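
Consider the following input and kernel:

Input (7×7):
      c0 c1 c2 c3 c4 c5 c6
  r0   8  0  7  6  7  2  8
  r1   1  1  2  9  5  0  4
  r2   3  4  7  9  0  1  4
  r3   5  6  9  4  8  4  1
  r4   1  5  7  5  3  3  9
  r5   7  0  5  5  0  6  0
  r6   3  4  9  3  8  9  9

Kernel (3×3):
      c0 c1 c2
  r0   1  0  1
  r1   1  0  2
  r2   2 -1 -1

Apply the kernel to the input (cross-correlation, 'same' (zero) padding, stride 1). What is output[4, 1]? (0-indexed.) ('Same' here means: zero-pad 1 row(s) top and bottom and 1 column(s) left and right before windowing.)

The receptive field on the zero-padded input at this output position is [5 6 9 / 1 5 7 / 7 0 5]. Elementwise product with the kernel and sum: 5·1 + 9·1 + 1·1 + 7·2 + 7·2 + 0·-1 + 5·-1.

38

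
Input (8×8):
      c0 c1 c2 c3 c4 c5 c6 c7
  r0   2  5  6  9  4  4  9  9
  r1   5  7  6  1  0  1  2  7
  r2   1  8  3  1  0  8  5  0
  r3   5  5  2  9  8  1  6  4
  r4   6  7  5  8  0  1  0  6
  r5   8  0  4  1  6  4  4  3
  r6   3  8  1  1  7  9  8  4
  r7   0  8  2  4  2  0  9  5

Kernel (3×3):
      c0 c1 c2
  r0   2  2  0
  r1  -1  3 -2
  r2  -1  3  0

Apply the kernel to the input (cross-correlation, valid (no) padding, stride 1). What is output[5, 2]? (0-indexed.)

8

The receptive field on the input at this output position is [4 1 6 / 1 1 7 / 2 4 2]. Elementwise product with the kernel and sum: 4·2 + 1·2 + 1·-1 + 1·3 + 7·-2 + 2·-1 + 4·3.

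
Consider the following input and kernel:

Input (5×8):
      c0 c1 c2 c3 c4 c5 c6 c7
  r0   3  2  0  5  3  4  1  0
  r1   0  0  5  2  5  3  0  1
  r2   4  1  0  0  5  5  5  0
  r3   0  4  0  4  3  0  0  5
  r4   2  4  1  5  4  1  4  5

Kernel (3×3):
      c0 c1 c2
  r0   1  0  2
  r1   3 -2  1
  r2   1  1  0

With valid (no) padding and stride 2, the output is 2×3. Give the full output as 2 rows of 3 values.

13 22 24
2 11 29

Output[0,0]: The receptive field on the input at this output position is [3 2 0 / 0 0 5 / 4 1 0]. Elementwise product with the kernel and sum: 3·1 + 0·2 + 0·3 + 0·-2 + 5·1 + 4·1 + 1·1.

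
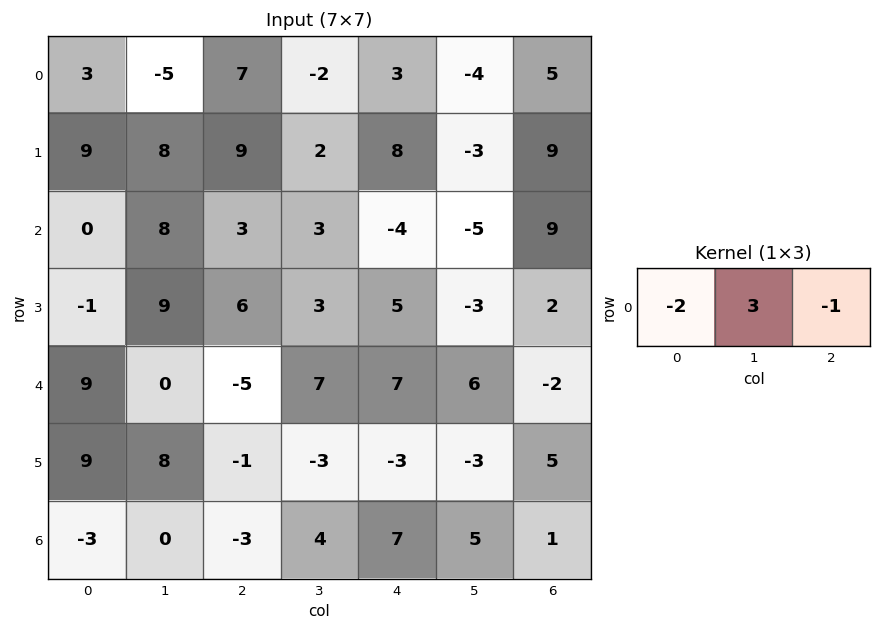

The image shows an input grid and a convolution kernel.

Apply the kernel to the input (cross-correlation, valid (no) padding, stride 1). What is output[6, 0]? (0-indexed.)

The receptive field on the input at this output position is [-3 0 -3]. Elementwise product with the kernel and sum: -3·-2 + 0·3 + -3·-1.

9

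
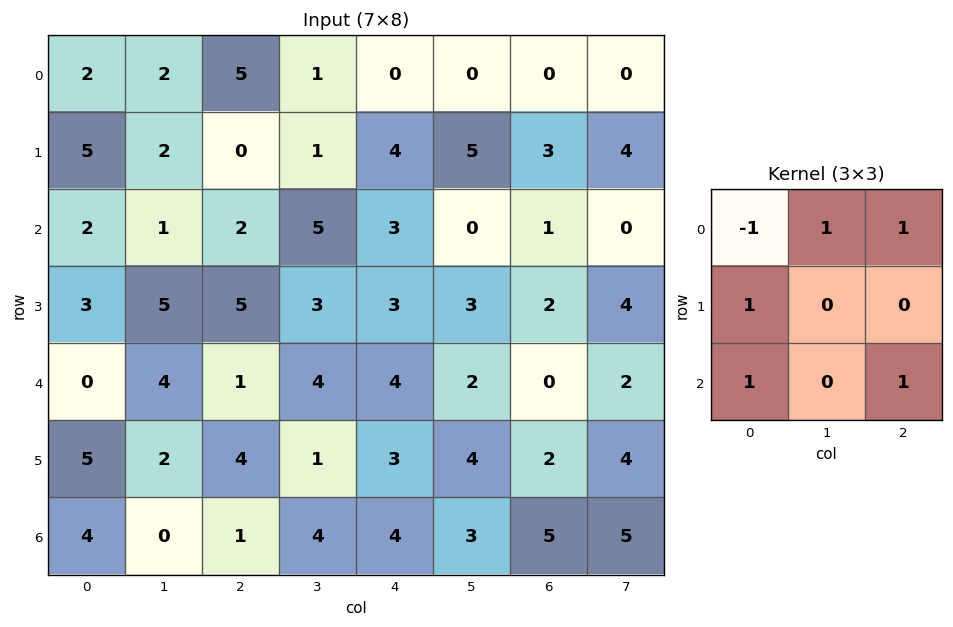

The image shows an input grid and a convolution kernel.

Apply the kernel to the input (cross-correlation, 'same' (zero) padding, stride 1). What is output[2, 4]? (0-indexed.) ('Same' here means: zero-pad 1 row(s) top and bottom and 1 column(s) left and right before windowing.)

The receptive field on the zero-padded input at this output position is [1 4 5 / 5 3 0 / 3 3 3]. Elementwise product with the kernel and sum: 1·-1 + 4·1 + 5·1 + 5·1 + 3·1 + 3·1.

19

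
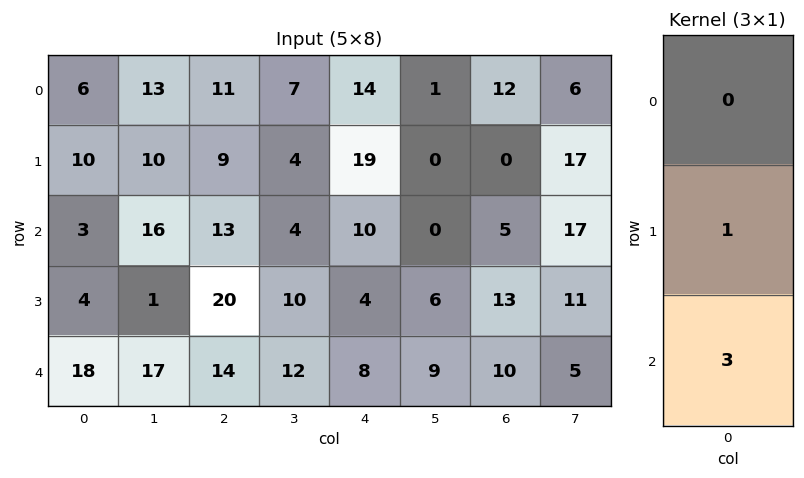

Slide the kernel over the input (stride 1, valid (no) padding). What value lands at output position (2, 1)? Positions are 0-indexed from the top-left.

The receptive field on the input at this output position is [16 / 1 / 17]. Elementwise product with the kernel and sum: 1·1 + 17·3.

52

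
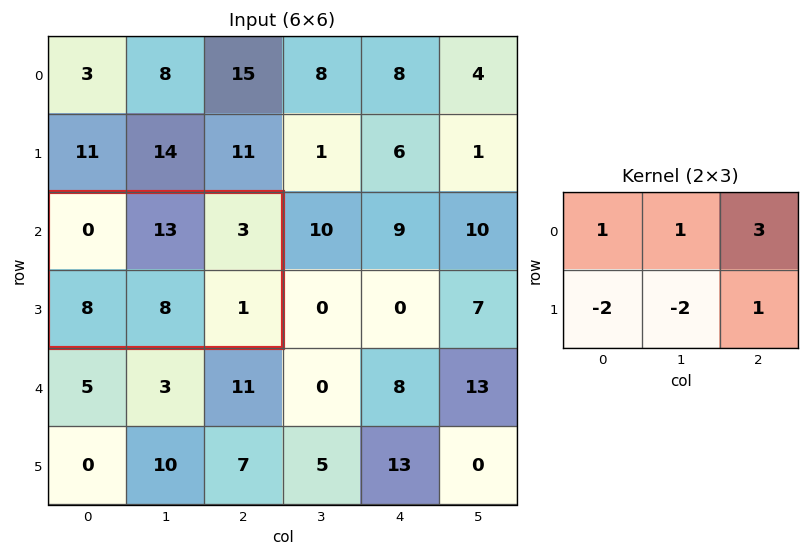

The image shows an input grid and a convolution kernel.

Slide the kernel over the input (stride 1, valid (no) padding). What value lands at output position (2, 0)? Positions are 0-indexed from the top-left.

The receptive field on the input at this output position is [0 13 3 / 8 8 1]. Elementwise product with the kernel and sum: 0·1 + 13·1 + 3·3 + 8·-2 + 8·-2 + 1·1.

-9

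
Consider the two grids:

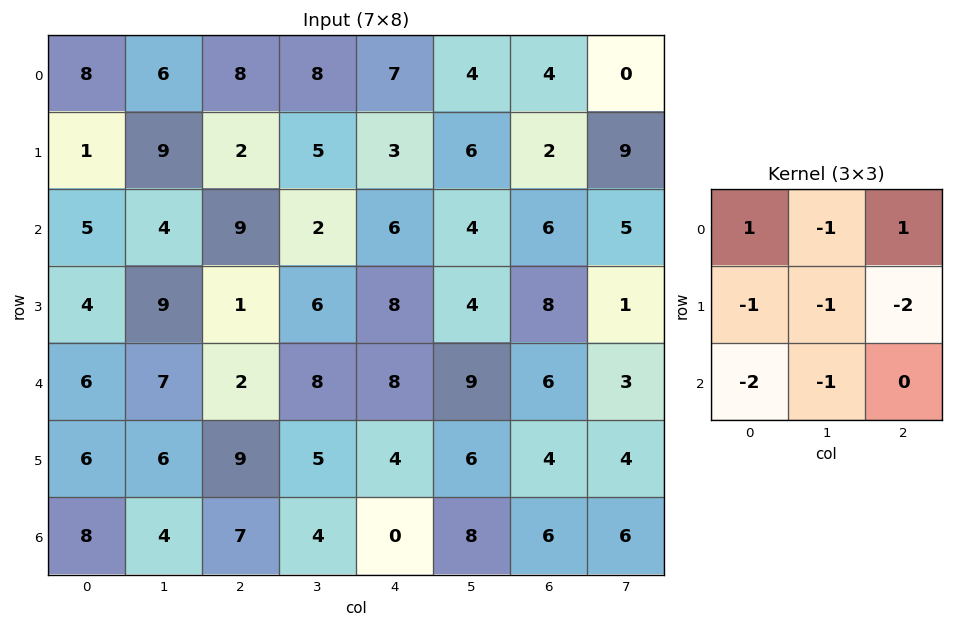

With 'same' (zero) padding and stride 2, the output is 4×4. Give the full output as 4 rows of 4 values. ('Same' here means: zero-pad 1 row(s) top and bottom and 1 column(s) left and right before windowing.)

Output[0,0]: The receptive field on the zero-padded input at this output position is [0 0 0 / 0 8 6 / 0 1 9]. Elementwise product with the kernel and sum: 0·1 + 0·-1 + 0·1 + 0·-1 + 8·-1 + 6·-2 + 0·-2 + 1·-1.

-21 -50 -36 -22
-9 -24 -28 -23
-21 -32 -46 -40
-16 -17 -13 -20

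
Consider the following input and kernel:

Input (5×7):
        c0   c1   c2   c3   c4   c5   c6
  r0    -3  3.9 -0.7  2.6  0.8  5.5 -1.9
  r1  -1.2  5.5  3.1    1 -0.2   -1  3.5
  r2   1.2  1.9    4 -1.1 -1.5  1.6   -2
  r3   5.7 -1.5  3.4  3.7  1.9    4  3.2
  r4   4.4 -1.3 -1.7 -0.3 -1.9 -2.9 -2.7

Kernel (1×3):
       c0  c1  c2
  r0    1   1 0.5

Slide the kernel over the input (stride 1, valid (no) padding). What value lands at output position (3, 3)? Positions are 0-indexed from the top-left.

The receptive field on the input at this output position is [3.7 1.9 4]. Elementwise product with the kernel and sum: 3.7·1 + 1.9·1 + 4·0.5.

7.6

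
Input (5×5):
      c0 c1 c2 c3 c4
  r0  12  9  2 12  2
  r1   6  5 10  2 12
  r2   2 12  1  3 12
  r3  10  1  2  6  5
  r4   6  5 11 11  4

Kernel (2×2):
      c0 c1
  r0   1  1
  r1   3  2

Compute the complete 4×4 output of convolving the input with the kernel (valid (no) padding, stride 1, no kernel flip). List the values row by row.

Output[0,0]: The receptive field on the input at this output position is [12 9 / 6 5]. Elementwise product with the kernel and sum: 12·1 + 9·1 + 6·3 + 5·2.
Output[0,1]: The receptive field on the input at this output position is [9 2 / 5 10]. Elementwise product with the kernel and sum: 9·1 + 2·1 + 5·3 + 10·2.

49 46 48 44
41 53 21 47
46 20 22 43
39 40 63 52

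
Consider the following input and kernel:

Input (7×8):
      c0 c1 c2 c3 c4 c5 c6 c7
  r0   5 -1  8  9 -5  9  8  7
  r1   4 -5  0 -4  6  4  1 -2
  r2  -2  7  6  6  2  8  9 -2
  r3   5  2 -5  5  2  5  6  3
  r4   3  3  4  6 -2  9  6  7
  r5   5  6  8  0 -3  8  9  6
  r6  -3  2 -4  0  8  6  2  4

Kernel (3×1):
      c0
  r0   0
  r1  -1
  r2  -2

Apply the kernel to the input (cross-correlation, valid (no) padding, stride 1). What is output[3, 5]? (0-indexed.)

The receptive field on the input at this output position is [5 / 9 / 8]. Elementwise product with the kernel and sum: 9·-1 + 8·-2.

-25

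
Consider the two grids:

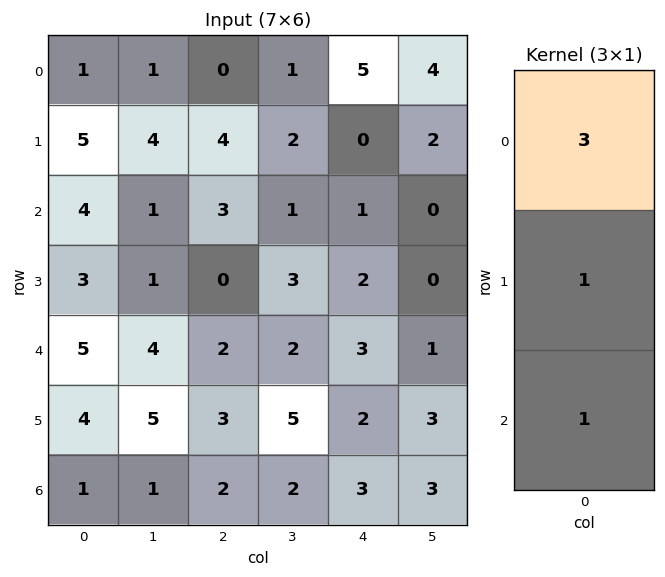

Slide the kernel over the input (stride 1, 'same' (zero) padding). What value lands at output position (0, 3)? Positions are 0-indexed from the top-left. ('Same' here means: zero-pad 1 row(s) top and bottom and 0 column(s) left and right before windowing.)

The receptive field on the zero-padded input at this output position is [0 / 1 / 2]. Elementwise product with the kernel and sum: 0·3 + 1·1 + 2·1.

3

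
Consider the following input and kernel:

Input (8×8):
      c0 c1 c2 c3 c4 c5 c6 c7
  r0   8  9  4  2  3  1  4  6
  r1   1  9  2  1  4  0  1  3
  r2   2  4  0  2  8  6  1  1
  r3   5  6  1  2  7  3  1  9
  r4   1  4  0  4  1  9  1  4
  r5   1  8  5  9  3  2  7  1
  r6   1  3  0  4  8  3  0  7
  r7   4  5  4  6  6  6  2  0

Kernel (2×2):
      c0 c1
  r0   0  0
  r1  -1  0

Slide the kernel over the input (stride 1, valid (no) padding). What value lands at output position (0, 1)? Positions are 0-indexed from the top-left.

-9

The receptive field on the input at this output position is [9 4 / 9 2]. Elementwise product with the kernel and sum: 9·-1.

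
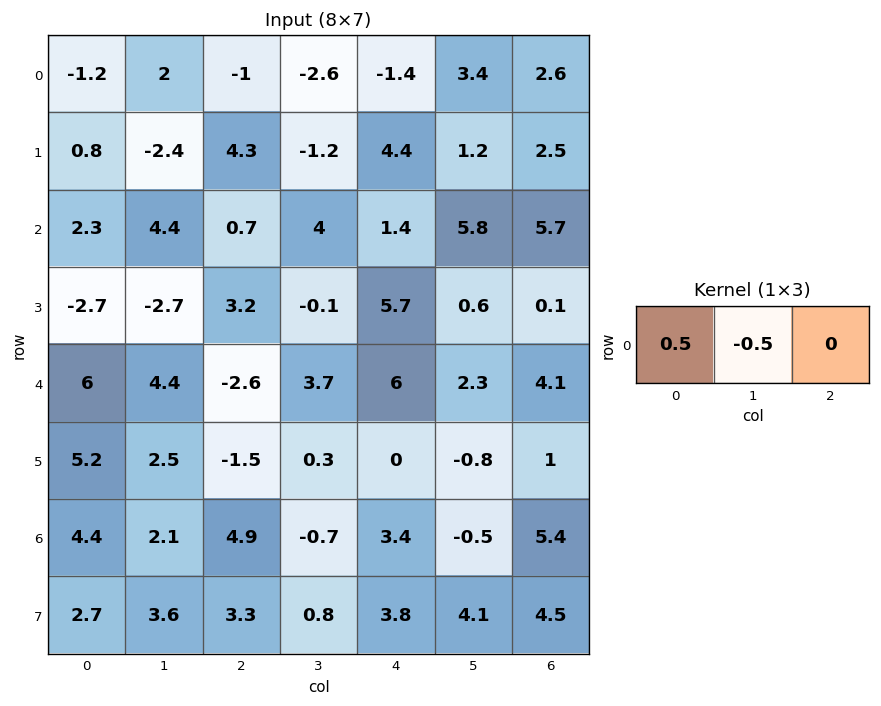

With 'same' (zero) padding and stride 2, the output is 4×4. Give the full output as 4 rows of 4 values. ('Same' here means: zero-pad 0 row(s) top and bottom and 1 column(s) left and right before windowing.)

Output[0,0]: The receptive field on the zero-padded input at this output position is [0 -1.2 2]. Elementwise product with the kernel and sum: 0·0.5 + -1.2·-0.5.

0.6 1.5 -0.6 0.4
-1.15 1.85 1.3 0.05
-3 3.5 -1.15 -0.9
-2.2 -1.4 -2.05 -2.95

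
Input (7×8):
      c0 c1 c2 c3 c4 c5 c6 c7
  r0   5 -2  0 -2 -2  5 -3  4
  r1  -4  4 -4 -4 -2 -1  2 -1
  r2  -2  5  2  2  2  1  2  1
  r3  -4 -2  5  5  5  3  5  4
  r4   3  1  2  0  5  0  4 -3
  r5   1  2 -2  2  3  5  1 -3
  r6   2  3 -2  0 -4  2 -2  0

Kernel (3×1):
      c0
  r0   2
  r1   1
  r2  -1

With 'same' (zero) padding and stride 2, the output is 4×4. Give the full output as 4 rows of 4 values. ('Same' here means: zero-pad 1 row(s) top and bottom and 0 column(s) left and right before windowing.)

9 4 0 -5
-6 -11 -7 1
-6 14 12 13
4 -6 2 0

Output[0,0]: The receptive field on the zero-padded input at this output position is [0 / 5 / -4]. Elementwise product with the kernel and sum: 0·2 + 5·1 + -4·-1.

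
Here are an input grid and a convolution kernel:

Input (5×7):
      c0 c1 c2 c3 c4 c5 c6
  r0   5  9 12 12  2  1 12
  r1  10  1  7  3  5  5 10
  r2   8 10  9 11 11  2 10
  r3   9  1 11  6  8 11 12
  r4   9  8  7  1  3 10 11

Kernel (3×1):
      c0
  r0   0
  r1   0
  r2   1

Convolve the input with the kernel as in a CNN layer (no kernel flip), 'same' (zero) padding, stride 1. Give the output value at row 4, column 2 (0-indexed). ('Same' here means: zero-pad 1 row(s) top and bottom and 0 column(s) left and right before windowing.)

The receptive field on the zero-padded input at this output position is [11 / 7 / 0]. Elementwise product with the kernel and sum: 0·1.

0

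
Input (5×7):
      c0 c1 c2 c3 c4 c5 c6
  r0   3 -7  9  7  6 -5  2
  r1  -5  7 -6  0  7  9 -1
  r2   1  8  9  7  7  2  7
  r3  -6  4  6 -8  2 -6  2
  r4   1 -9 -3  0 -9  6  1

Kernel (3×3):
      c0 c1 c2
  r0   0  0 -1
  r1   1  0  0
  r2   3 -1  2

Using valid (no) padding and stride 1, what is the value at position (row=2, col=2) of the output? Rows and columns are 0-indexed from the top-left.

The receptive field on the input at this output position is [9 7 7 / 6 -8 2 / -3 0 -9]. Elementwise product with the kernel and sum: 7·-1 + 6·1 + -3·3 + 0·-1 + -9·2.

-28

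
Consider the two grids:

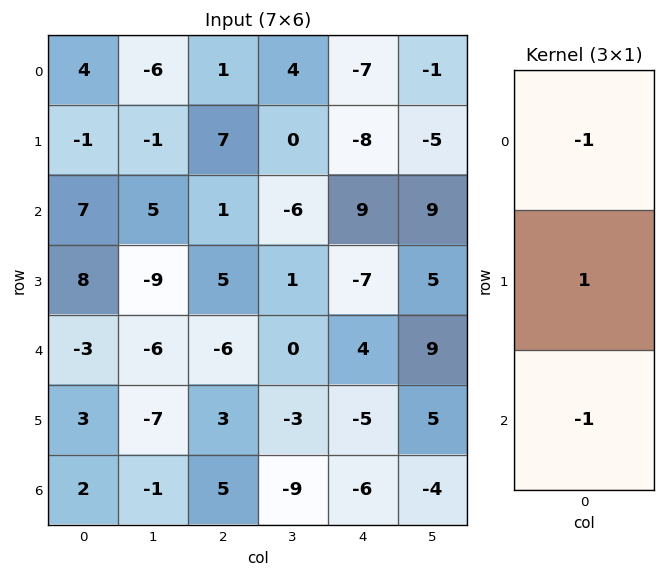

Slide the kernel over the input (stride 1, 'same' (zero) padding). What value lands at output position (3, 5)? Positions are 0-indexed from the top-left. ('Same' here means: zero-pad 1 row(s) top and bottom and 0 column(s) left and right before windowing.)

The receptive field on the zero-padded input at this output position is [9 / 5 / 9]. Elementwise product with the kernel and sum: 9·-1 + 5·1 + 9·-1.

-13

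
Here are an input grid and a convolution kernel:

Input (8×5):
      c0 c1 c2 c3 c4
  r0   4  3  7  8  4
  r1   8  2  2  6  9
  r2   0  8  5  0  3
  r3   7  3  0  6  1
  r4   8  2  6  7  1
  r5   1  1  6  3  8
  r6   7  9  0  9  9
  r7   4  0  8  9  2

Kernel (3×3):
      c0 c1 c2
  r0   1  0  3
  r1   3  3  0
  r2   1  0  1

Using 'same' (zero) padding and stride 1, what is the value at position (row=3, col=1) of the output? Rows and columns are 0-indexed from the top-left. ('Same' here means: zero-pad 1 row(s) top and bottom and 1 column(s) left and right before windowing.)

59

The receptive field on the zero-padded input at this output position is [0 8 5 / 7 3 0 / 8 2 6]. Elementwise product with the kernel and sum: 0·1 + 5·3 + 7·3 + 3·3 + 8·1 + 6·1.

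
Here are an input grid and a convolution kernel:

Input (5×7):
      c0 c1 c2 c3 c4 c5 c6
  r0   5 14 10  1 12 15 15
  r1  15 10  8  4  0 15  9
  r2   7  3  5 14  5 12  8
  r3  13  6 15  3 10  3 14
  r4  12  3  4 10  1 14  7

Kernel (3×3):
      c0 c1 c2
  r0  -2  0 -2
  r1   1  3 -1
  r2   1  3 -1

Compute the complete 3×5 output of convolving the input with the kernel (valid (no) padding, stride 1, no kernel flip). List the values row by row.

18 4 18 -26 15
-19 24 40 9 20
9 19 27 -23 15

Output[0,0]: The receptive field on the input at this output position is [5 14 10 / 15 10 8 / 7 3 5]. Elementwise product with the kernel and sum: 5·-2 + 10·-2 + 15·1 + 10·3 + 8·-1 + 7·1 + 3·3 + 5·-1.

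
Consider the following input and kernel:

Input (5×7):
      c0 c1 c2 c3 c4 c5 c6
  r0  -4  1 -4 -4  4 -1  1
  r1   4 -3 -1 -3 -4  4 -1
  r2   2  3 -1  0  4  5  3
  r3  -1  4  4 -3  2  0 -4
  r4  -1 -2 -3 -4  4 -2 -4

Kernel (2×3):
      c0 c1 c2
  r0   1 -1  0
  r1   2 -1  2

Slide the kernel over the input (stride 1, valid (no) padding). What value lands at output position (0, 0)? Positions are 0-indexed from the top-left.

4

The receptive field on the input at this output position is [-4 1 -4 / 4 -3 -1]. Elementwise product with the kernel and sum: -4·1 + 1·-1 + 4·2 + -3·-1 + -1·2.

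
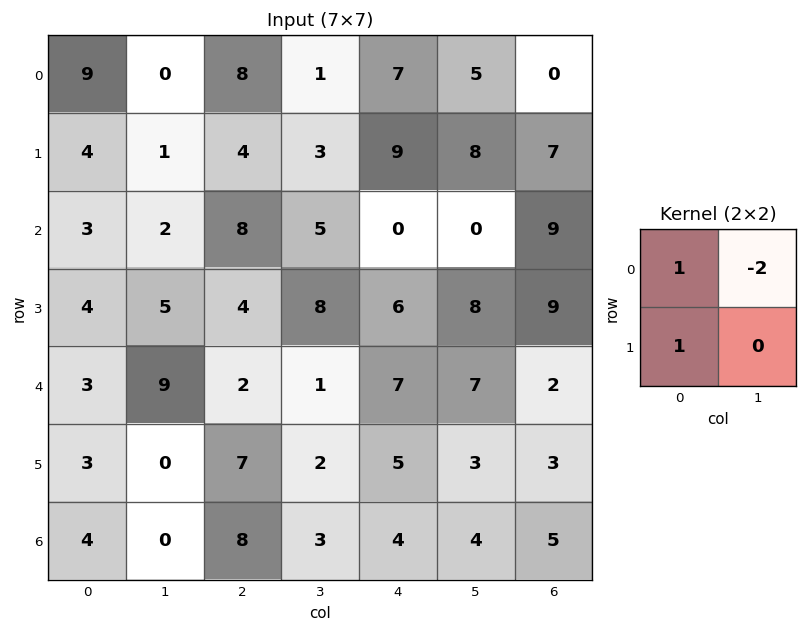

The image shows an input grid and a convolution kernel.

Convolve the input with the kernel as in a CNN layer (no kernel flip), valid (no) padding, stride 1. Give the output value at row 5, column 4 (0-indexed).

3

The receptive field on the input at this output position is [5 3 / 4 4]. Elementwise product with the kernel and sum: 5·1 + 3·-2 + 4·1.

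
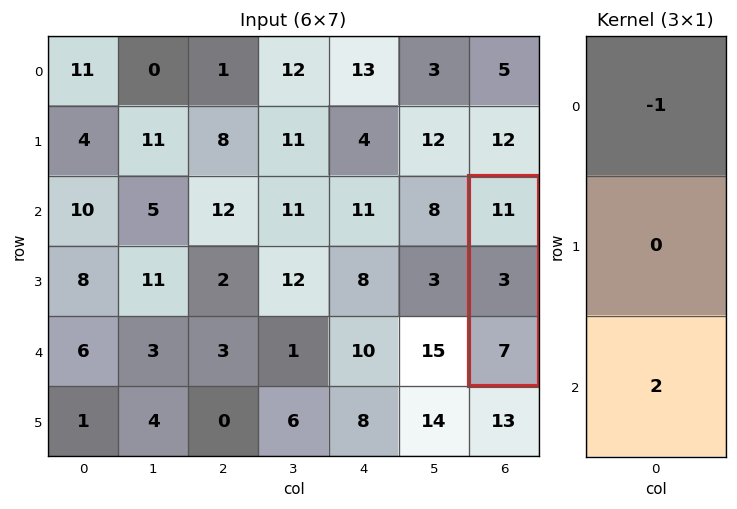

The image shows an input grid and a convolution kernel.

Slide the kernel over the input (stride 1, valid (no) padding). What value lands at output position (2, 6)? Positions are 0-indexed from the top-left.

3

The receptive field on the input at this output position is [11 / 3 / 7]. Elementwise product with the kernel and sum: 11·-1 + 7·2.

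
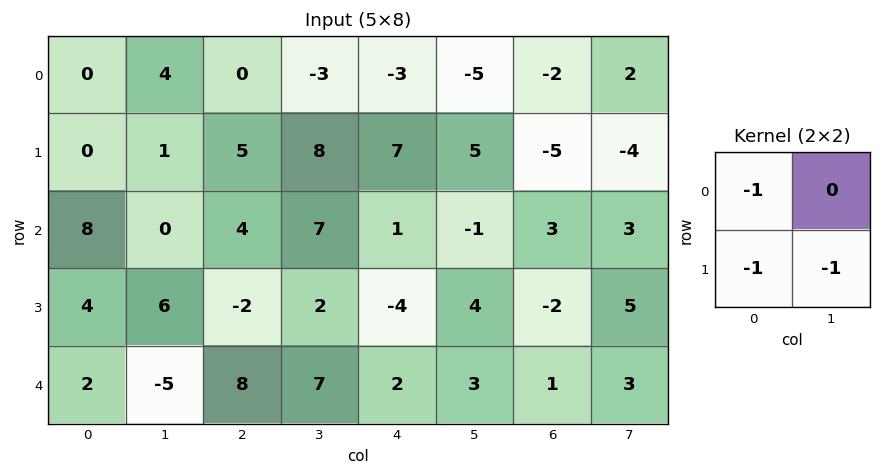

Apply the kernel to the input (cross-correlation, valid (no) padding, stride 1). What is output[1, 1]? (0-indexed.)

The receptive field on the input at this output position is [1 5 / 0 4]. Elementwise product with the kernel and sum: 1·-1 + 0·-1 + 4·-1.

-5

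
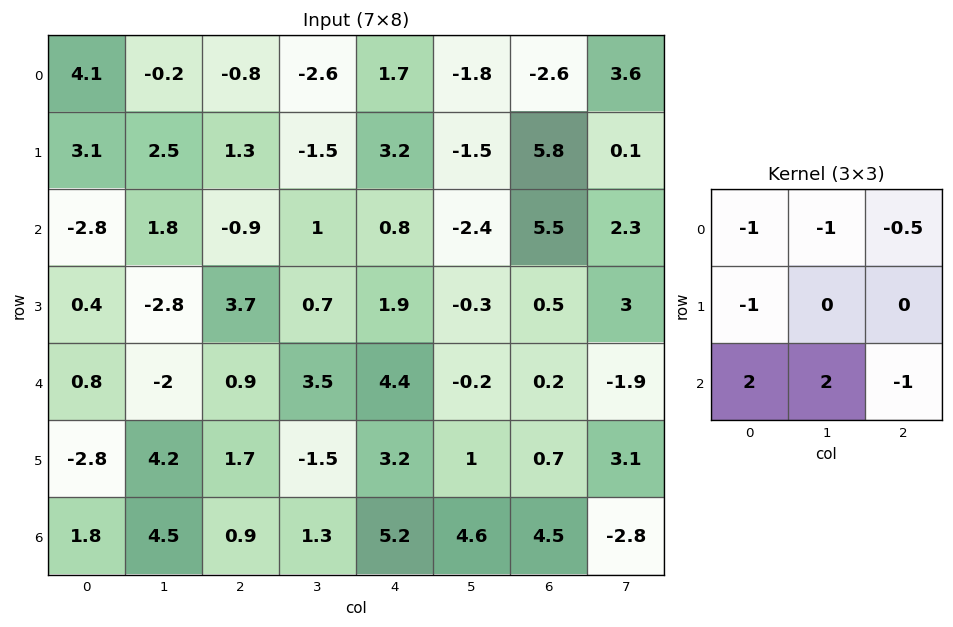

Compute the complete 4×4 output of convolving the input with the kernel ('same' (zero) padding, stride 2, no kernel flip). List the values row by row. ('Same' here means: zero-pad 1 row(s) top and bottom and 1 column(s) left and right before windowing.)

3.7 9.3 7.5 10.3
-0.75 -3.75 3.55 -4.55
-8.8 14.05 -3.55 -1.2
0.7 -9.65 -3.5 -7.85

Output[0,0]: The receptive field on the zero-padded input at this output position is [0 0 0 / 0 4.1 -0.2 / 0 3.1 2.5]. Elementwise product with the kernel and sum: 0·-1 + 0·-1 + 0·-0.5 + 0·-1 + 0·2 + 3.1·2 + 2.5·-1.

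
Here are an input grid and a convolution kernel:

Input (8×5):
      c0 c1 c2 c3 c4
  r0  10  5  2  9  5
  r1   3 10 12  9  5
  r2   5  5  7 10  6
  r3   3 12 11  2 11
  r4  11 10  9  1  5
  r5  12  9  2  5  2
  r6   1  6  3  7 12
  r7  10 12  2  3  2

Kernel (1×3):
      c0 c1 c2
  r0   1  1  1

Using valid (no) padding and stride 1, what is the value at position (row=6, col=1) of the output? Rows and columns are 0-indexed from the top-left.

The receptive field on the input at this output position is [6 3 7]. Elementwise product with the kernel and sum: 6·1 + 3·1 + 7·1.

16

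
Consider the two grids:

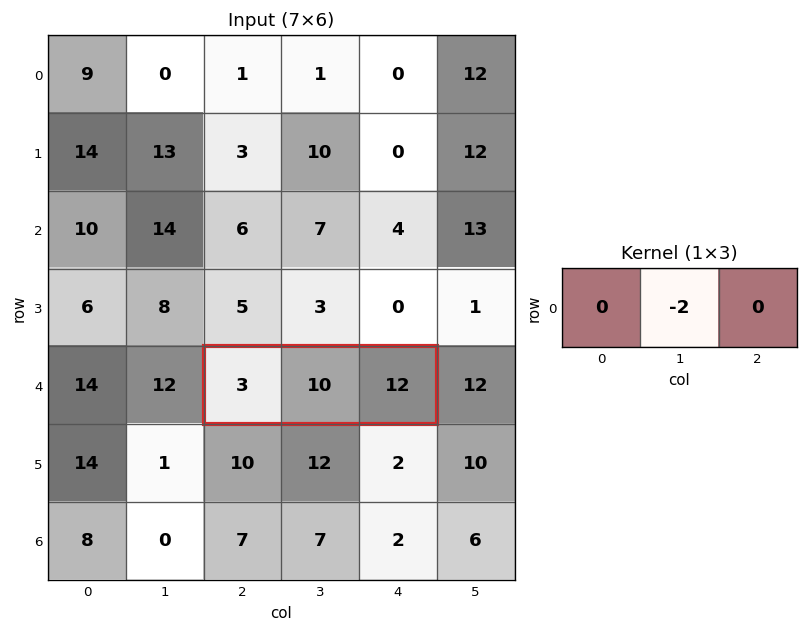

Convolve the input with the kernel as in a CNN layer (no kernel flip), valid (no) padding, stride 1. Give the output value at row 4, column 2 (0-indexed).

-20

The receptive field on the input at this output position is [3 10 12]. Elementwise product with the kernel and sum: 10·-2.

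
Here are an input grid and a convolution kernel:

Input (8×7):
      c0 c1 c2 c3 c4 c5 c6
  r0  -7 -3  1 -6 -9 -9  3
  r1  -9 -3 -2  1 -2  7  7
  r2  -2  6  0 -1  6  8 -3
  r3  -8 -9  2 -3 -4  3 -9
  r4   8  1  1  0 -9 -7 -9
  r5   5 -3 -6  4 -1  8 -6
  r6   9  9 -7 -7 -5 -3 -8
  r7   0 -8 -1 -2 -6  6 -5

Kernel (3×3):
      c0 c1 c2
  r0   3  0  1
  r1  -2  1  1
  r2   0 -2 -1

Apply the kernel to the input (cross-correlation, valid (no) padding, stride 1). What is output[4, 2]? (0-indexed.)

The receptive field on the input at this output position is [1 0 -9 / -6 4 -1 / -7 -7 -5]. Elementwise product with the kernel and sum: 1·3 + -9·1 + -6·-2 + 4·1 + -1·1 + -7·-2 + -5·-1.

28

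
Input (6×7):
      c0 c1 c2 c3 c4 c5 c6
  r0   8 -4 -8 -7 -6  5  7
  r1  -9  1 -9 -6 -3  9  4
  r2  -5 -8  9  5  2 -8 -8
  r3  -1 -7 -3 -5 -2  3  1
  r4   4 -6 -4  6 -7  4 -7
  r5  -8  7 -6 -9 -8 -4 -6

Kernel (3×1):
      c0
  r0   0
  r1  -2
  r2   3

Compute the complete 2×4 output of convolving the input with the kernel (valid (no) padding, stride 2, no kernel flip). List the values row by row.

3 45 12 -32
14 -6 -17 -23

Output[0,0]: The receptive field on the input at this output position is [8 / -9 / -5]. Elementwise product with the kernel and sum: -9·-2 + -5·3.
Output[0,1]: The receptive field on the input at this output position is [-8 / -9 / 9]. Elementwise product with the kernel and sum: -9·-2 + 9·3.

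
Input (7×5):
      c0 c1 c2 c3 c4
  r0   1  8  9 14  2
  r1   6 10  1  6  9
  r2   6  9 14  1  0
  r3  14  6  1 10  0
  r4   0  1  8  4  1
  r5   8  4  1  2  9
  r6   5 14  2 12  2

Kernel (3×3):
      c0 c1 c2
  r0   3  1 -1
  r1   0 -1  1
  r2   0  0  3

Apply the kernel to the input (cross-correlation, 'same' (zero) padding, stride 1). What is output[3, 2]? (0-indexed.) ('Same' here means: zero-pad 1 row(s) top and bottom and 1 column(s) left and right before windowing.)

61

The receptive field on the zero-padded input at this output position is [9 14 1 / 6 1 10 / 1 8 4]. Elementwise product with the kernel and sum: 9·3 + 14·1 + 1·-1 + 1·-1 + 10·1 + 4·3.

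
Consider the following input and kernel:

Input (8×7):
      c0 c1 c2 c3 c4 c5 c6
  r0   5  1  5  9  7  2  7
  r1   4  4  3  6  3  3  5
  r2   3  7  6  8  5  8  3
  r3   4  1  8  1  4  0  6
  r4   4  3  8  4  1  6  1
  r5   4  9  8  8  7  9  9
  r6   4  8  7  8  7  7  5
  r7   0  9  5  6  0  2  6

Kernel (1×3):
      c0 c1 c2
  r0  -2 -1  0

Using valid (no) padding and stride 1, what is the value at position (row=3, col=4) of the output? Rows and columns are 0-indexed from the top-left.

-8

The receptive field on the input at this output position is [4 0 6]. Elementwise product with the kernel and sum: 4·-2 + 0·-1.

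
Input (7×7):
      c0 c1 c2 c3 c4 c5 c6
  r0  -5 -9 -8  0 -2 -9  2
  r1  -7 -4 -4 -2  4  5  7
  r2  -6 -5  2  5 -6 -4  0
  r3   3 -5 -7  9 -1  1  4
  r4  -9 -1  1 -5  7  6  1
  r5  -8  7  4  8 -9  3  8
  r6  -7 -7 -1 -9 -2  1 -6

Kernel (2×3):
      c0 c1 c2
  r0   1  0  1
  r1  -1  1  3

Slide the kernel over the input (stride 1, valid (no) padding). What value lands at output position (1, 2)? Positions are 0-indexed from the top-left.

-15

The receptive field on the input at this output position is [-4 -2 4 / 2 5 -6]. Elementwise product with the kernel and sum: -4·1 + 4·1 + 2·-1 + 5·1 + -6·3.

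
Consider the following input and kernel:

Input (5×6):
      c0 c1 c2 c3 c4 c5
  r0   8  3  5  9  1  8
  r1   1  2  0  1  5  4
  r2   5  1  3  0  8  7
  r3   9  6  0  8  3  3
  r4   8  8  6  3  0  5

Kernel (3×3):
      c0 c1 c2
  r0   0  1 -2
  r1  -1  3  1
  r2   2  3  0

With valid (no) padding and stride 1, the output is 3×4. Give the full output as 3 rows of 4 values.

Output[0,0]: The receptive field on the input at this output position is [8 3 5 / 1 2 0 / 5 1 3]. Elementwise product with the kernel and sum: 3·1 + 5·-2 + 1·-1 + 2·3 + 0·1 + 5·2 + 1·3.

11 -3 21 27
39 18 20 53
44 39 32 4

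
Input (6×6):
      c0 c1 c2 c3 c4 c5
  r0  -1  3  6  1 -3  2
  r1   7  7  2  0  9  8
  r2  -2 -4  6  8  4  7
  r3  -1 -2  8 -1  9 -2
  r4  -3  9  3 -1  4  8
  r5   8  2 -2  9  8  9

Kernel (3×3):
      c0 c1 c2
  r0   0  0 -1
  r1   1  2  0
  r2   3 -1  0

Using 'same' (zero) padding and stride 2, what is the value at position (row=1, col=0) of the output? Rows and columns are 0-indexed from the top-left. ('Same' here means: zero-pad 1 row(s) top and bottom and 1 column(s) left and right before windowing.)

The receptive field on the zero-padded input at this output position is [0 7 7 / 0 -2 -4 / 0 -1 -2]. Elementwise product with the kernel and sum: 7·-1 + 0·1 + -2·2 + 0·3 + -1·-1.

-10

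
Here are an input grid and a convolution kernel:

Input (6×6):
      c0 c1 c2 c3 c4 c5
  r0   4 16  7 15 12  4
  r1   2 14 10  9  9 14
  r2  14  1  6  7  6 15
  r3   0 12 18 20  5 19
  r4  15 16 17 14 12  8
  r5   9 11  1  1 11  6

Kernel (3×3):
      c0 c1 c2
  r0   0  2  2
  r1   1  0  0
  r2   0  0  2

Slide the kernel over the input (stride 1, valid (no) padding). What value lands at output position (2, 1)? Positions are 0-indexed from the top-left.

The receptive field on the input at this output position is [1 6 7 / 12 18 20 / 16 17 14]. Elementwise product with the kernel and sum: 6·2 + 7·2 + 12·1 + 14·2.

66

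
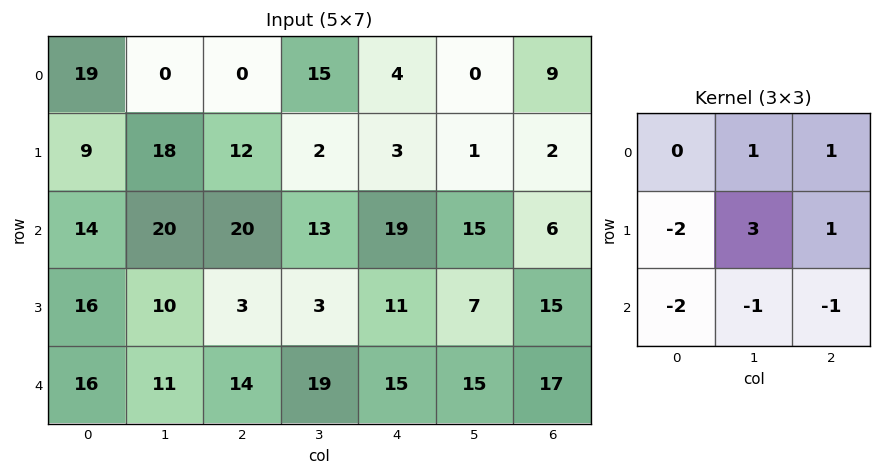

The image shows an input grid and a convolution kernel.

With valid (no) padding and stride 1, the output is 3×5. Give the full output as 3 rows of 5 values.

Output[0,0]: The receptive field on the input at this output position is [19 0 0 / 9 18 12 / 14 20 20]. Elementwise product with the kernel and sum: 0·1 + 0·1 + 9·-2 + 18·3 + 12·1 + 14·-2 + 20·-1 + 20·-1.

-20 -56 -68 -50 -51
37 21 3 26 -28
-16 -30 -16 0 -27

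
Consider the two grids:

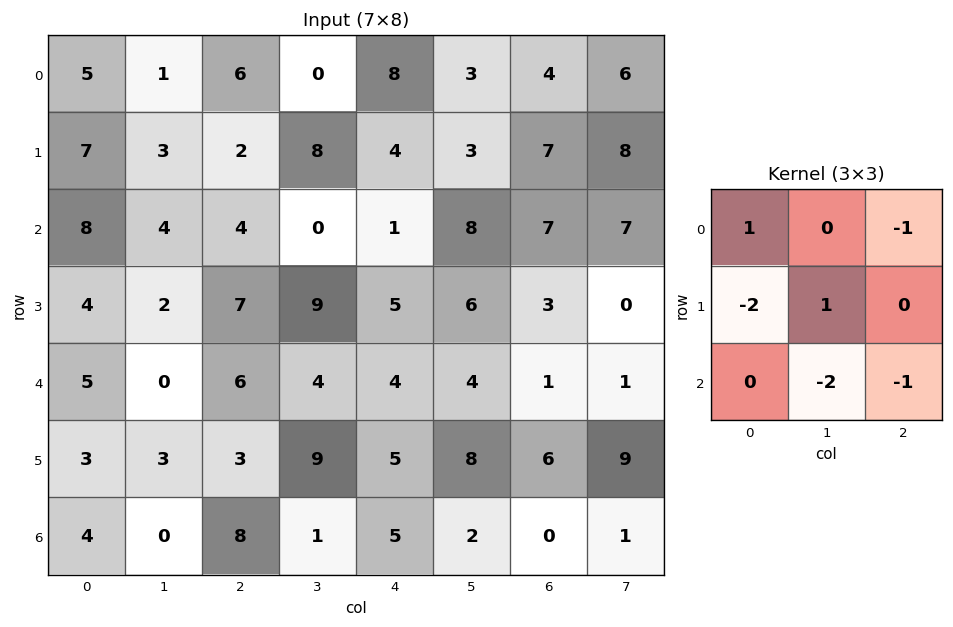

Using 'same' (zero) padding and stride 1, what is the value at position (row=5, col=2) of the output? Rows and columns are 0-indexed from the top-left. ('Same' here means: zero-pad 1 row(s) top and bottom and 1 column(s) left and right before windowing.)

-24

The receptive field on the zero-padded input at this output position is [0 6 4 / 3 3 9 / 0 8 1]. Elementwise product with the kernel and sum: 0·1 + 4·-1 + 3·-2 + 3·1 + 8·-2 + 1·-1.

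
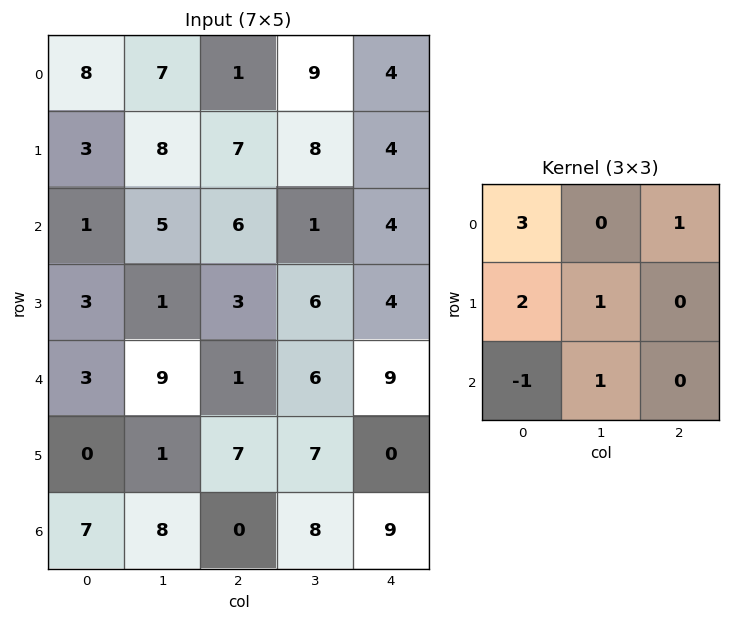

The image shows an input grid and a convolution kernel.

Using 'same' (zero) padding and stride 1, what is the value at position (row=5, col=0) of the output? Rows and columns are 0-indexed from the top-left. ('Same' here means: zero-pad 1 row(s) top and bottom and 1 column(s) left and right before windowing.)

16

The receptive field on the zero-padded input at this output position is [0 3 9 / 0 0 1 / 0 7 8]. Elementwise product with the kernel and sum: 0·3 + 9·1 + 0·2 + 0·1 + 0·-1 + 7·1.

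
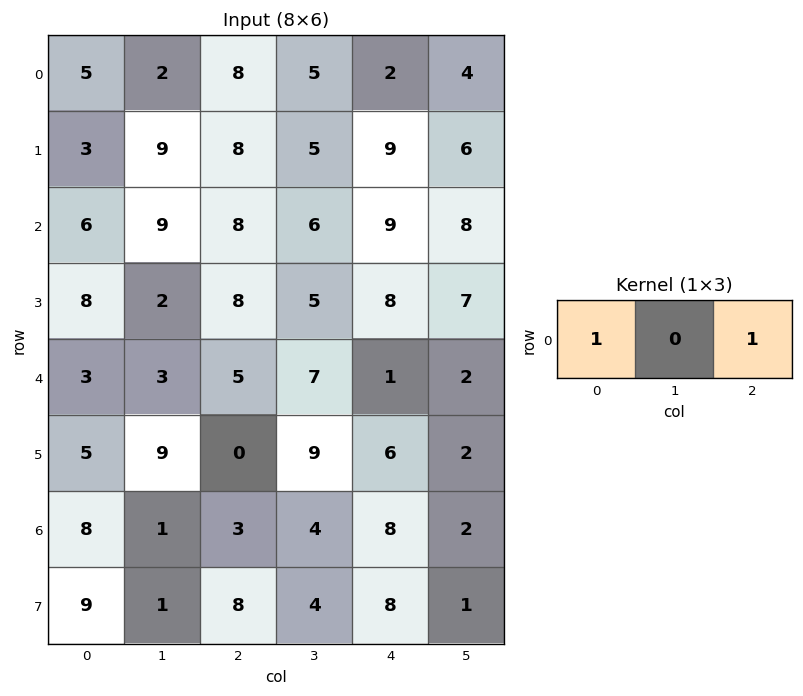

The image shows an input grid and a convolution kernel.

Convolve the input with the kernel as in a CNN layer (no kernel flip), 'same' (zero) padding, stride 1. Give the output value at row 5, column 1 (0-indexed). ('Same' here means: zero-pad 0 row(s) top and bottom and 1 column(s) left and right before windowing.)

5

The receptive field on the zero-padded input at this output position is [5 9 0]. Elementwise product with the kernel and sum: 5·1 + 0·1.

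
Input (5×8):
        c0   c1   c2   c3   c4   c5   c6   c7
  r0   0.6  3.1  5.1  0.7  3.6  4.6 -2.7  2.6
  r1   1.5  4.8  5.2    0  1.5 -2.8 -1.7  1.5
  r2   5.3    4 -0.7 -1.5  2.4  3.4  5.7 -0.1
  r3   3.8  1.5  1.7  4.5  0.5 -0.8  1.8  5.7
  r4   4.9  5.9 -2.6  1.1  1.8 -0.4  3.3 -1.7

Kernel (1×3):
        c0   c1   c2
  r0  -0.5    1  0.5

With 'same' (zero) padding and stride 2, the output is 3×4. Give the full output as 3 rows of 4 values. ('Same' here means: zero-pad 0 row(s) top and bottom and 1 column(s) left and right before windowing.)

Output[0,0]: The receptive field on the zero-padded input at this output position is [0 0.6 3.1]. Elementwise product with the kernel and sum: 0·-0.5 + 0.6·1 + 3.1·0.5.
Output[0,1]: The receptive field on the zero-padded input at this output position is [3.1 5.1 0.7]. Elementwise product with the kernel and sum: 3.1·-0.5 + 5.1·1 + 0.7·0.5.

2.15 3.9 5.55 -3.7
7.3 -3.45 4.85 3.95
7.85 -5 1.05 2.65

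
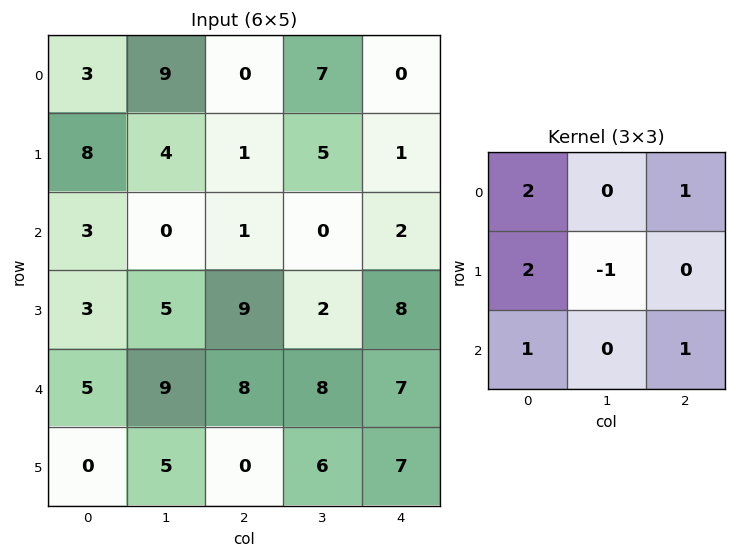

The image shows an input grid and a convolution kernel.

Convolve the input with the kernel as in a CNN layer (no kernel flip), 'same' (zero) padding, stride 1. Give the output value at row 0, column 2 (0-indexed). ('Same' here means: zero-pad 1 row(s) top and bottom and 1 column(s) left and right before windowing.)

27

The receptive field on the zero-padded input at this output position is [0 0 0 / 9 0 7 / 4 1 5]. Elementwise product with the kernel and sum: 0·2 + 0·1 + 9·2 + 0·-1 + 4·1 + 5·1.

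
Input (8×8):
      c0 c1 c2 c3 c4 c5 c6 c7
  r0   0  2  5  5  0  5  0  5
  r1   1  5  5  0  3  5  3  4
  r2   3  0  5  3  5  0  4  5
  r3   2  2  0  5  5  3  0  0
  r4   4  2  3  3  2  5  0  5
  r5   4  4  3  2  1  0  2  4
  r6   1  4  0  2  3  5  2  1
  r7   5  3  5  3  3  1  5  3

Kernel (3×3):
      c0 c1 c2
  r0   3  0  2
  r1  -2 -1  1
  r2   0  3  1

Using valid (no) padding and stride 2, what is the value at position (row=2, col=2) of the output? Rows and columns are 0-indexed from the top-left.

The receptive field on the input at this output position is [2 5 0 / 1 0 2 / 3 5 2]. Elementwise product with the kernel and sum: 2·3 + 0·2 + 1·-2 + 0·-1 + 2·1 + 5·3 + 2·1.

23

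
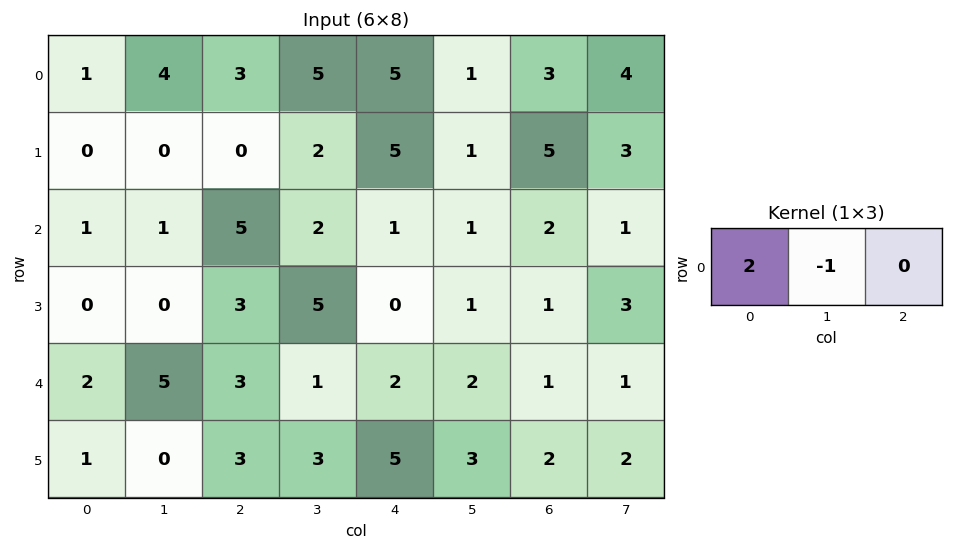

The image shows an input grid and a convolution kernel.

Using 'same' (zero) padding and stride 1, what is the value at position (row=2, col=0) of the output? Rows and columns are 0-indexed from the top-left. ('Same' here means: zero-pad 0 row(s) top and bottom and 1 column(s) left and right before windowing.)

The receptive field on the zero-padded input at this output position is [0 1 1]. Elementwise product with the kernel and sum: 0·2 + 1·-1.

-1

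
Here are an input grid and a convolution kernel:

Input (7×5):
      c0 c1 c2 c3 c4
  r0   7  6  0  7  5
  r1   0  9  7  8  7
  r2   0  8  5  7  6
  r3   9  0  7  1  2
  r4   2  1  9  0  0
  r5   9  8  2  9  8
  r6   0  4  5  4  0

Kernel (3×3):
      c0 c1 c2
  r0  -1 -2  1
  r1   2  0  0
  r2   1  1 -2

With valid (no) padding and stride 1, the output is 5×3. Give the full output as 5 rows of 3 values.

-21 18 5
-16 6 -2
-8 -1 10
15 -19 6
17 -2 4

Output[0,0]: The receptive field on the input at this output position is [7 6 0 / 0 9 7 / 0 8 5]. Elementwise product with the kernel and sum: 7·-1 + 6·-2 + 0·1 + 0·2 + 0·1 + 8·1 + 5·-2.
Output[0,1]: The receptive field on the input at this output position is [6 0 7 / 9 7 8 / 8 5 7]. Elementwise product with the kernel and sum: 6·-1 + 0·-2 + 7·1 + 9·2 + 8·1 + 5·1 + 7·-2.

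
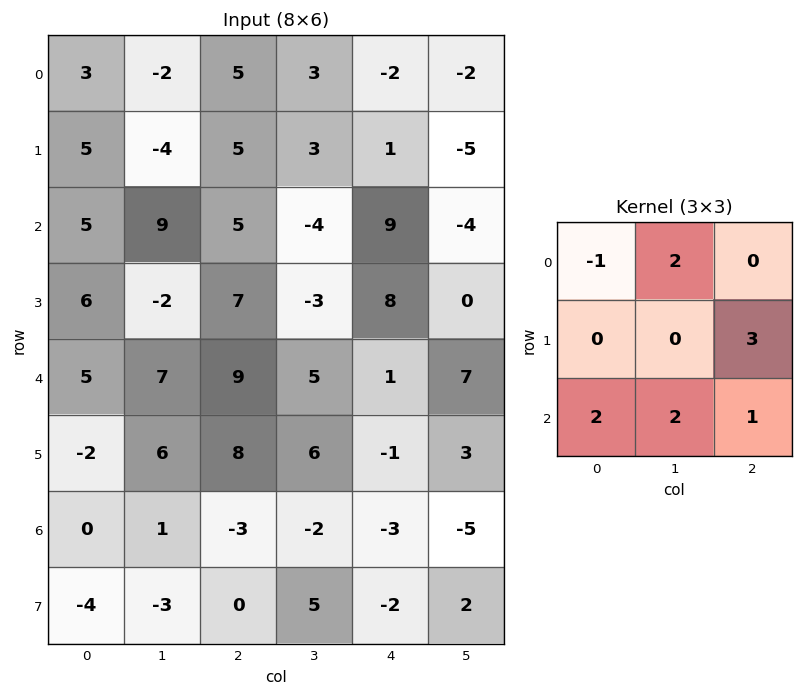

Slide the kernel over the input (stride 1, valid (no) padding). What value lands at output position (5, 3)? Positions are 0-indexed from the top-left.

-15

The receptive field on the input at this output position is [6 -1 3 / -2 -3 -5 / 5 -2 2]. Elementwise product with the kernel and sum: 6·-1 + -1·2 + -5·3 + 5·2 + -2·2 + 2·1.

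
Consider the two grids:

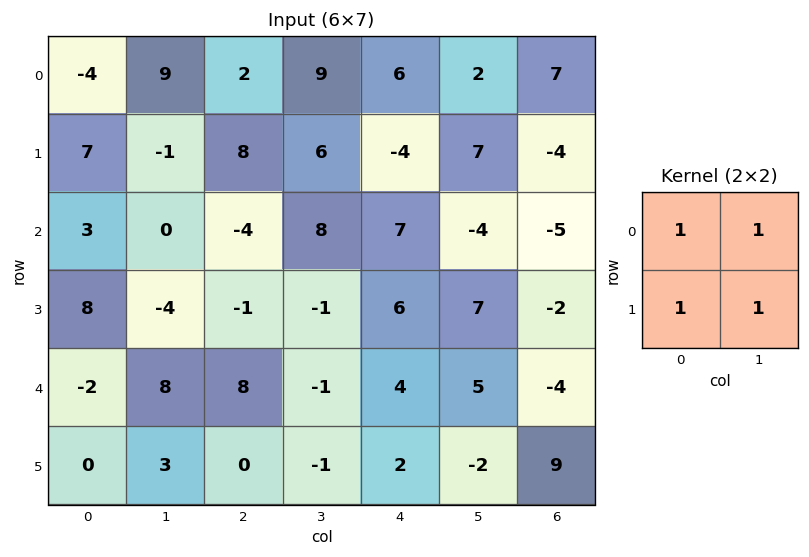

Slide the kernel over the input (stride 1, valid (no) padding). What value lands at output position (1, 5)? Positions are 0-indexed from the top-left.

-6

The receptive field on the input at this output position is [7 -4 / -4 -5]. Elementwise product with the kernel and sum: 7·1 + -4·1 + -4·1 + -5·1.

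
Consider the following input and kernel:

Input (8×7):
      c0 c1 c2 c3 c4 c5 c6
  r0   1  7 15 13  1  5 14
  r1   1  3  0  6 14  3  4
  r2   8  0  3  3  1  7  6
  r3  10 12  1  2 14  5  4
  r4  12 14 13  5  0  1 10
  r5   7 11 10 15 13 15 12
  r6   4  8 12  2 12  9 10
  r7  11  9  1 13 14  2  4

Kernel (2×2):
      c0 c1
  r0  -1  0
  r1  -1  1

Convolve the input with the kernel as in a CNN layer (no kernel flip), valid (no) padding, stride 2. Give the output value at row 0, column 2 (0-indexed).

-12

The receptive field on the input at this output position is [1 5 / 14 3]. Elementwise product with the kernel and sum: 1·-1 + 14·-1 + 3·1.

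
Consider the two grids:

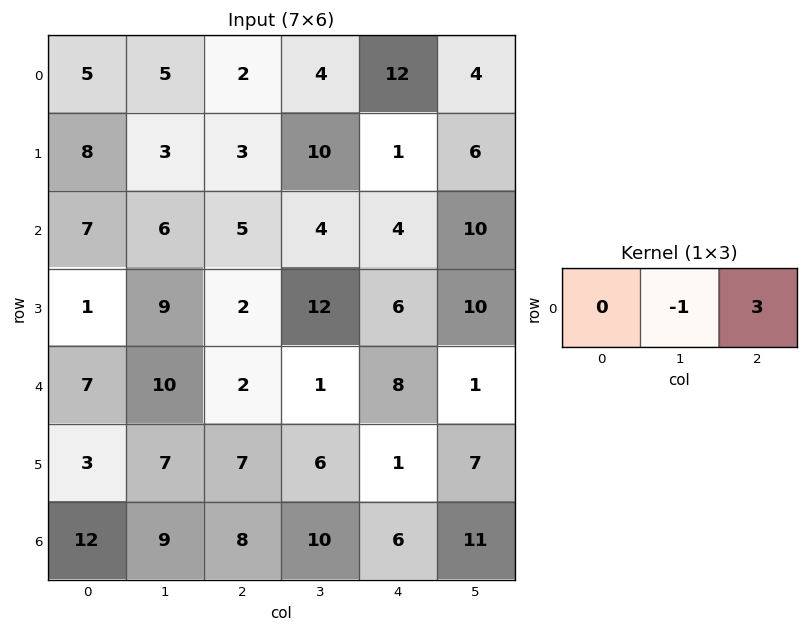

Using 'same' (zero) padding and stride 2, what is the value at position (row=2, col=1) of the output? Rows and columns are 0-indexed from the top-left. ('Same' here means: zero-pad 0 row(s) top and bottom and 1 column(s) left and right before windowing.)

1

The receptive field on the zero-padded input at this output position is [10 2 1]. Elementwise product with the kernel and sum: 2·-1 + 1·3.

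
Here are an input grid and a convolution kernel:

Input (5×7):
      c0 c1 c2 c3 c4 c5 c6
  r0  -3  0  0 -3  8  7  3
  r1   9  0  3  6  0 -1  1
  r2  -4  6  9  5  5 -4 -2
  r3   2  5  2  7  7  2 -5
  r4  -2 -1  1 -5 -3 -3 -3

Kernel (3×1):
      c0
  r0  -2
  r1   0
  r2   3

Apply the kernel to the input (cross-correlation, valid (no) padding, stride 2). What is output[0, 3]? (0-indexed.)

The receptive field on the input at this output position is [3 / 1 / -2]. Elementwise product with the kernel and sum: 3·-2 + -2·3.

-12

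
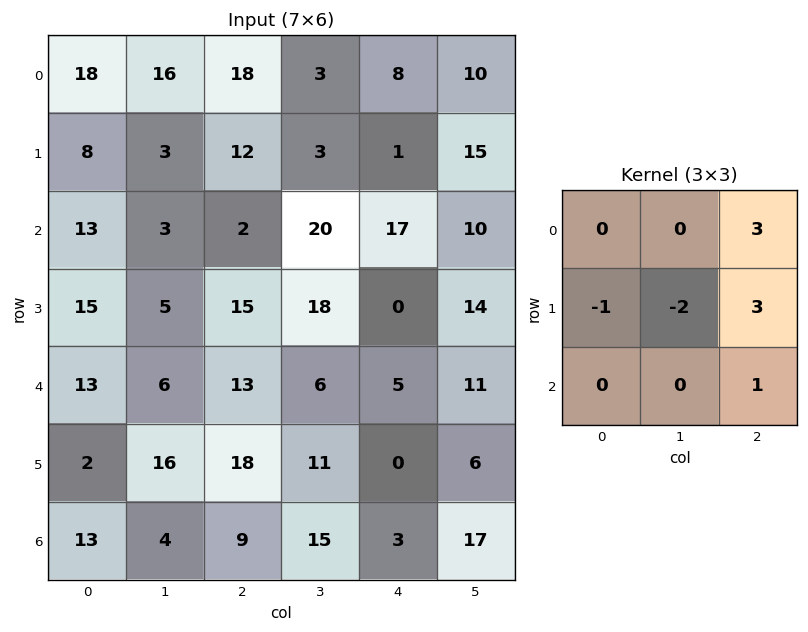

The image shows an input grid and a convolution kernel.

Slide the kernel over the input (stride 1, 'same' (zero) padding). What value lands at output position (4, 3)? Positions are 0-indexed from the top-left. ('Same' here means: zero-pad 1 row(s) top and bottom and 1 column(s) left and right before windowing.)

-10

The receptive field on the zero-padded input at this output position is [15 18 0 / 13 6 5 / 18 11 0]. Elementwise product with the kernel and sum: 0·3 + 13·-1 + 6·-2 + 5·3 + 0·1.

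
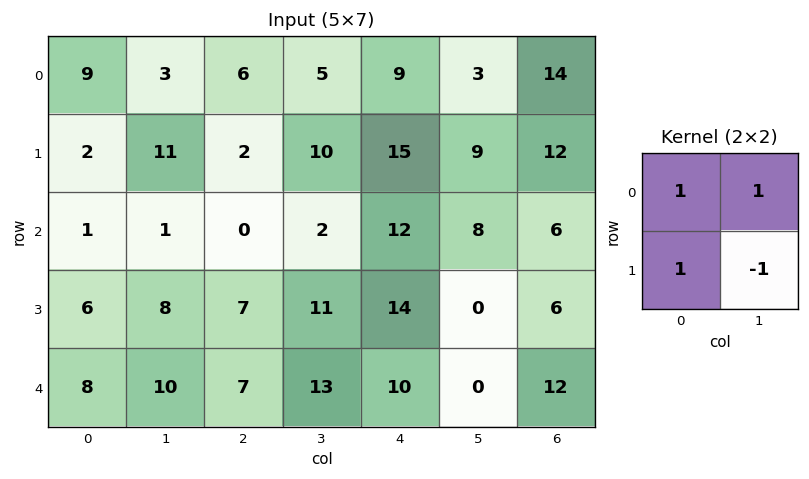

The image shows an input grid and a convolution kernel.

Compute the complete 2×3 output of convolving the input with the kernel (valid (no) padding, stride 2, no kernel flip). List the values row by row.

3 3 18
0 -2 34

Output[0,0]: The receptive field on the input at this output position is [9 3 / 2 11]. Elementwise product with the kernel and sum: 9·1 + 3·1 + 2·1 + 11·-1.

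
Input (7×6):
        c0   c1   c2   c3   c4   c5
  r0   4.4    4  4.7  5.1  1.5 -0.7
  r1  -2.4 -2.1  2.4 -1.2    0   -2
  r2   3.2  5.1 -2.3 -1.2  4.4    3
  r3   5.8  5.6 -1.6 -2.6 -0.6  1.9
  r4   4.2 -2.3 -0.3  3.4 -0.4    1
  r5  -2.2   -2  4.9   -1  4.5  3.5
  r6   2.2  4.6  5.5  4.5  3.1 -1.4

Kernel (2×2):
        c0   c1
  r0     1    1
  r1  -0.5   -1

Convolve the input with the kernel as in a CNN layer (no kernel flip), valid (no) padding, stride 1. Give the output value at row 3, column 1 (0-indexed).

5.45

The receptive field on the input at this output position is [5.6 -1.6 / -2.3 -0.3]. Elementwise product with the kernel and sum: 5.6·1 + -1.6·1 + -2.3·-0.5 + -0.3·-1.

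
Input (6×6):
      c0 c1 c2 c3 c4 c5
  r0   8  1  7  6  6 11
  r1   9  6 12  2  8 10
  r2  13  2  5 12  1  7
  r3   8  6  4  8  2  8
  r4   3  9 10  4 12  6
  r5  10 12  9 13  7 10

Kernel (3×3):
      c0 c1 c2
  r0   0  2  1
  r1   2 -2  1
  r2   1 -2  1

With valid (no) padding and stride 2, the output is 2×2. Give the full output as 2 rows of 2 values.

41 28
12 33

Output[0,0]: The receptive field on the input at this output position is [8 1 7 / 9 6 12 / 13 2 5]. Elementwise product with the kernel and sum: 1·2 + 7·1 + 9·2 + 6·-2 + 12·1 + 13·1 + 2·-2 + 5·1.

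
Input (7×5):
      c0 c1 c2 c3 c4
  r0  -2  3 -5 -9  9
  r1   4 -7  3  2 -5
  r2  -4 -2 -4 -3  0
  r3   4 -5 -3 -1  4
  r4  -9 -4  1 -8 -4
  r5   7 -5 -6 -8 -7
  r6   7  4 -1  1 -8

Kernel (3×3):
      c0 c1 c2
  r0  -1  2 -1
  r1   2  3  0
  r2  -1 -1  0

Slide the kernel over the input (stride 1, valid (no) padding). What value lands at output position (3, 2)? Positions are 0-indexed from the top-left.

-11

The receptive field on the input at this output position is [-3 -1 4 / 1 -8 -4 / -6 -8 -7]. Elementwise product with the kernel and sum: -3·-1 + -1·2 + 4·-1 + 1·2 + -8·3 + -6·-1 + -8·-1.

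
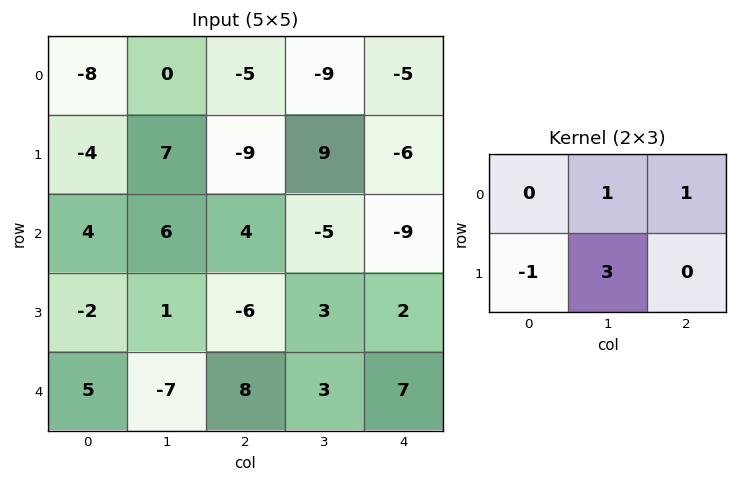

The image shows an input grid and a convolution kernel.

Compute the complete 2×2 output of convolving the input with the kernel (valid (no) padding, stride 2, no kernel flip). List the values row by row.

Output[0,0]: The receptive field on the input at this output position is [-8 0 -5 / -4 7 -9]. Elementwise product with the kernel and sum: 0·1 + -5·1 + -4·-1 + 7·3.
Output[0,1]: The receptive field on the input at this output position is [-5 -9 -5 / -9 9 -6]. Elementwise product with the kernel and sum: -9·1 + -5·1 + -9·-1 + 9·3.

20 22
15 1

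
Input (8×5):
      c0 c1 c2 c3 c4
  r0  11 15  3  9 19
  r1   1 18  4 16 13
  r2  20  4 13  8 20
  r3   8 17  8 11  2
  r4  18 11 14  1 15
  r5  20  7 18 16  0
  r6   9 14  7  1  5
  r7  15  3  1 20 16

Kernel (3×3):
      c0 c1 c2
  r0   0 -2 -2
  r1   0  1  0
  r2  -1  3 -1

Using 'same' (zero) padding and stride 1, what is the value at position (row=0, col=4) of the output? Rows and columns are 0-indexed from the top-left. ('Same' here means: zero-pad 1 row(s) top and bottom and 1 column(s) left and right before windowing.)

The receptive field on the zero-padded input at this output position is [0 0 0 / 9 19 0 / 16 13 0]. Elementwise product with the kernel and sum: 0·-2 + 0·-2 + 19·1 + 16·-1 + 13·3 + 0·-1.

42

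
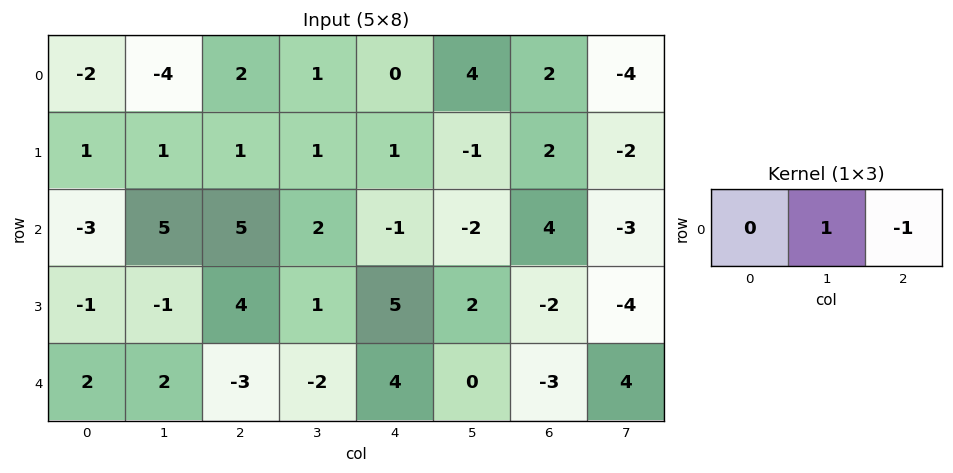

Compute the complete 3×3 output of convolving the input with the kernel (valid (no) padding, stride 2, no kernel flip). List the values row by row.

-6 1 2
0 3 -6
5 -6 3

Output[0,0]: The receptive field on the input at this output position is [-2 -4 2]. Elementwise product with the kernel and sum: -4·1 + 2·-1.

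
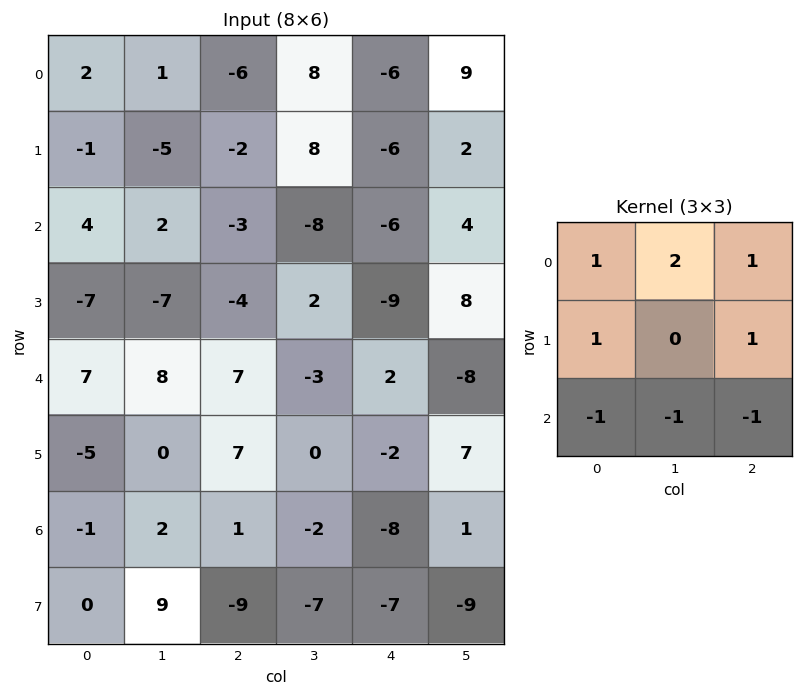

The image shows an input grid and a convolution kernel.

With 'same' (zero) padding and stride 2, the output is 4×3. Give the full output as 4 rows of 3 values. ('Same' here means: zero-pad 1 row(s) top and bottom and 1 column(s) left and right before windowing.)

7 8 13
9 2 -7
-8 -15 -24
-17 21 25

Output[0,0]: The receptive field on the zero-padded input at this output position is [0 0 0 / 0 2 1 / 0 -1 -5]. Elementwise product with the kernel and sum: 0·1 + 0·2 + 0·1 + 0·1 + 1·1 + 0·-1 + -1·-1 + -5·-1.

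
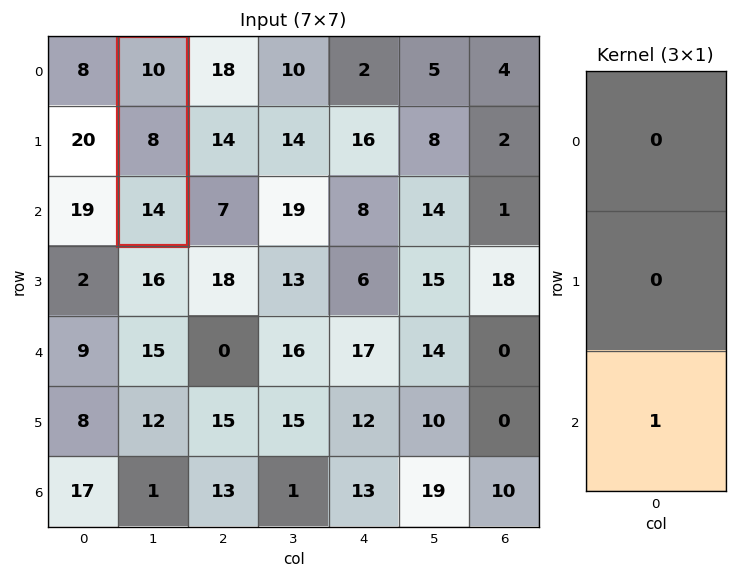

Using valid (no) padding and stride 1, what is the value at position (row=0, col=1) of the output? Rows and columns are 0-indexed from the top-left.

14

The receptive field on the input at this output position is [10 / 8 / 14]. Elementwise product with the kernel and sum: 14·1.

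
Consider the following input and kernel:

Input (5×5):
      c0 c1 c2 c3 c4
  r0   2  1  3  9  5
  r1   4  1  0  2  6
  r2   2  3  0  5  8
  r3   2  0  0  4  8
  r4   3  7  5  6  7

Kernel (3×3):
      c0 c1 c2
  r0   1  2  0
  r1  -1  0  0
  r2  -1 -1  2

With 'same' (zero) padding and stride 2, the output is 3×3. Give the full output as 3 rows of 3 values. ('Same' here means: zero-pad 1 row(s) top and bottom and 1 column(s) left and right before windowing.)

Output[0,0]: The receptive field on the zero-padded input at this output position is [0 0 0 / 0 2 1 / 0 4 1]. Elementwise product with the kernel and sum: 0·1 + 0·2 + 0·-1 + 0·-1 + 4·-1 + 1·2.
Output[0,1]: The receptive field on the zero-padded input at this output position is [0 0 0 / 1 3 9 / 1 0 2]. Elementwise product with the kernel and sum: 0·1 + 0·2 + 1·-1 + 1·-1 + 0·-1 + 2·2.

-2 2 -17
6 6 -3
4 -7 14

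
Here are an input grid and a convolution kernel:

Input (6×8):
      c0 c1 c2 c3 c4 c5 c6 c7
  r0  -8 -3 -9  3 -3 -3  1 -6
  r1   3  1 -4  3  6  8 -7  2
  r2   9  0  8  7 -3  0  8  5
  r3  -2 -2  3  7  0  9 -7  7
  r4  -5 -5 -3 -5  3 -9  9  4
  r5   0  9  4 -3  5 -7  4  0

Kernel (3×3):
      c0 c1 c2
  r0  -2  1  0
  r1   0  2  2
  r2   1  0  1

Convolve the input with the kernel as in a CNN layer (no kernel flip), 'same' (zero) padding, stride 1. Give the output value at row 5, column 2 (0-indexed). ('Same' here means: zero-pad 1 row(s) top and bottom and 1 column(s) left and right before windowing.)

The receptive field on the zero-padded input at this output position is [-5 -3 -5 / 9 4 -3 / 0 0 0]. Elementwise product with the kernel and sum: -5·-2 + -3·1 + 4·2 + -3·2 + 0·1 + 0·1.

9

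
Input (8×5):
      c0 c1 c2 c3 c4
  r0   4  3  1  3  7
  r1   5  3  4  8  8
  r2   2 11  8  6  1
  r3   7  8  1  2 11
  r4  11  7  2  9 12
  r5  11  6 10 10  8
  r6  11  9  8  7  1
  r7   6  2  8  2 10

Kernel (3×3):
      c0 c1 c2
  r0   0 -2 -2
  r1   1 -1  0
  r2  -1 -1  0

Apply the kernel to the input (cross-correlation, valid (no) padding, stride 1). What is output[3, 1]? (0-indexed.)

-17

The receptive field on the input at this output position is [8 1 2 / 7 2 9 / 6 10 10]. Elementwise product with the kernel and sum: 1·-2 + 2·-2 + 7·1 + 2·-1 + 6·-1 + 10·-1.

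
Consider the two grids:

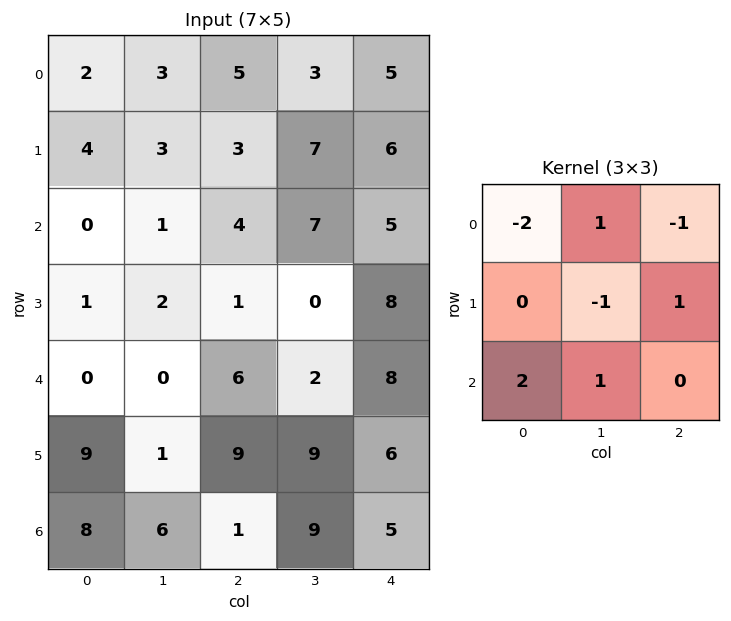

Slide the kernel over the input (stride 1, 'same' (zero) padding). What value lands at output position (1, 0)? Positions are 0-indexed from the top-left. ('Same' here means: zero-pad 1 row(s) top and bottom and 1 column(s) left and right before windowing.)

-2

The receptive field on the zero-padded input at this output position is [0 2 3 / 0 4 3 / 0 0 1]. Elementwise product with the kernel and sum: 0·-2 + 2·1 + 3·-1 + 4·-1 + 3·1 + 0·2 + 0·1.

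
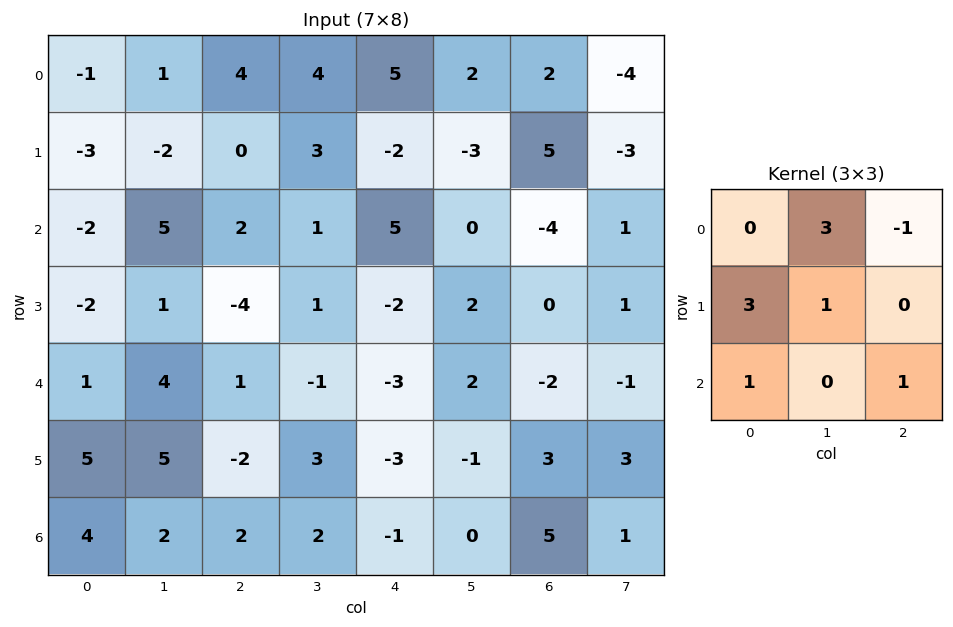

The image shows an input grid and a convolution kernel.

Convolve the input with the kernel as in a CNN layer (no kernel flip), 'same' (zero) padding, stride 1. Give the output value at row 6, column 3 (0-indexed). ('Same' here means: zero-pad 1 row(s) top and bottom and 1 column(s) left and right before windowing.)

The receptive field on the zero-padded input at this output position is [-2 3 -3 / 2 2 -1 / 0 0 0]. Elementwise product with the kernel and sum: 3·3 + -3·-1 + 2·3 + 2·1 + 0·1 + 0·1.

20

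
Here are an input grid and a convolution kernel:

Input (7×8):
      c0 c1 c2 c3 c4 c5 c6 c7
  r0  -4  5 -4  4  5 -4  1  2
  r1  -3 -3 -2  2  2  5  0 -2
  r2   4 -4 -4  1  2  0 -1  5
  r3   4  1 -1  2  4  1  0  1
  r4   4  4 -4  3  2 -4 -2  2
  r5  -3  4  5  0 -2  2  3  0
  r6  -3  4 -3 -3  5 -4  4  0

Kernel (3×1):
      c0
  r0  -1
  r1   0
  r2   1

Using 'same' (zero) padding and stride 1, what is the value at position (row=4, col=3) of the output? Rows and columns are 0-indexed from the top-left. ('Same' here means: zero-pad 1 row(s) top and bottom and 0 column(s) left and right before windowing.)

The receptive field on the zero-padded input at this output position is [2 / 3 / 0]. Elementwise product with the kernel and sum: 2·-1 + 0·1.

-2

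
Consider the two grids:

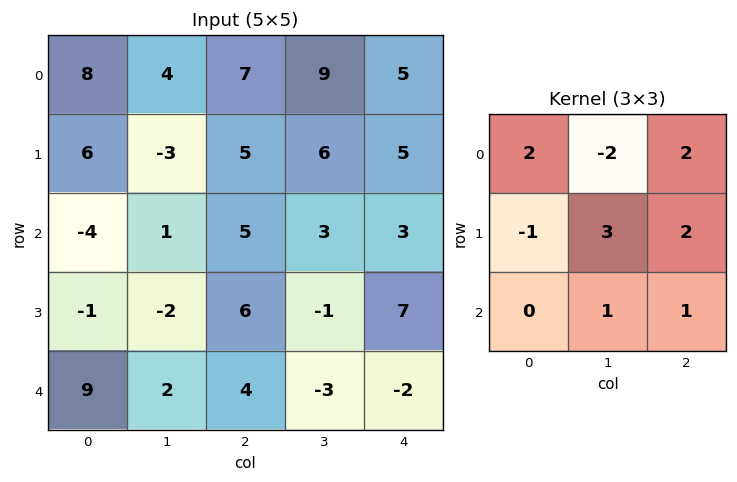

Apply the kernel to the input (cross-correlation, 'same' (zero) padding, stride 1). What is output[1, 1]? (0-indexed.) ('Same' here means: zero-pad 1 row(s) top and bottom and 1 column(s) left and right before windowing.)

The receptive field on the zero-padded input at this output position is [8 4 7 / 6 -3 5 / -4 1 5]. Elementwise product with the kernel and sum: 8·2 + 4·-2 + 7·2 + 6·-1 + -3·3 + 5·2 + 1·1 + 5·1.

23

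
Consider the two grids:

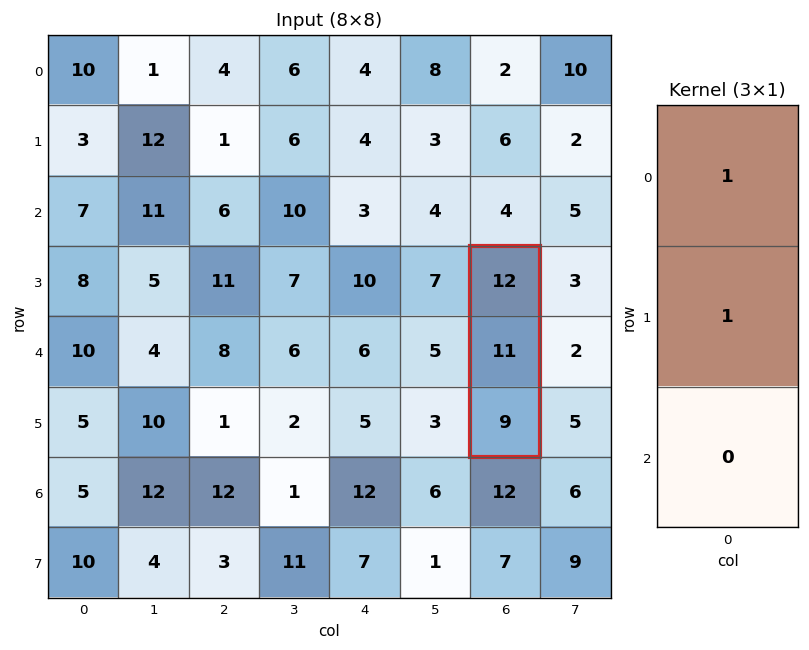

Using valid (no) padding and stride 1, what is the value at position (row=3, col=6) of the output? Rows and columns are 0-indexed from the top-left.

The receptive field on the input at this output position is [12 / 11 / 9]. Elementwise product with the kernel and sum: 12·1 + 11·1.

23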